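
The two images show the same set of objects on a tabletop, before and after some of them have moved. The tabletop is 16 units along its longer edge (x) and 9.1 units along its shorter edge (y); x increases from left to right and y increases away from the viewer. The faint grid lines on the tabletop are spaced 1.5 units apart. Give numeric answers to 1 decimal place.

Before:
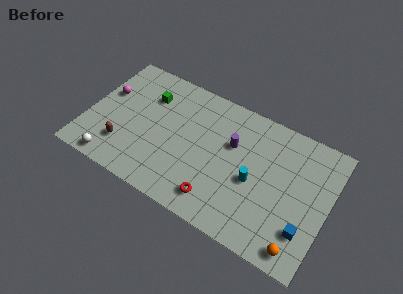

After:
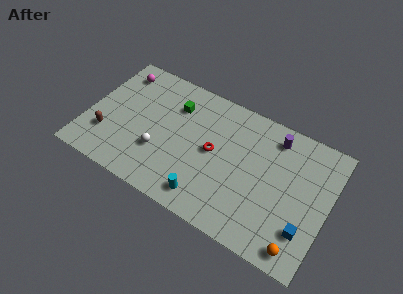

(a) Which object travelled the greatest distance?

the cyan cylinder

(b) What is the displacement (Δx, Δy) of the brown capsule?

(-1.2, 0.3)

The brown capsule started near (2.7, 2.3) and ended near (1.5, 2.6).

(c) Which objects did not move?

the blue cube and the orange sphere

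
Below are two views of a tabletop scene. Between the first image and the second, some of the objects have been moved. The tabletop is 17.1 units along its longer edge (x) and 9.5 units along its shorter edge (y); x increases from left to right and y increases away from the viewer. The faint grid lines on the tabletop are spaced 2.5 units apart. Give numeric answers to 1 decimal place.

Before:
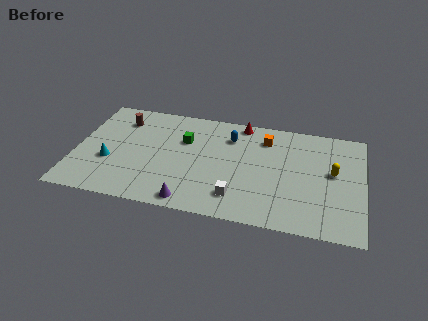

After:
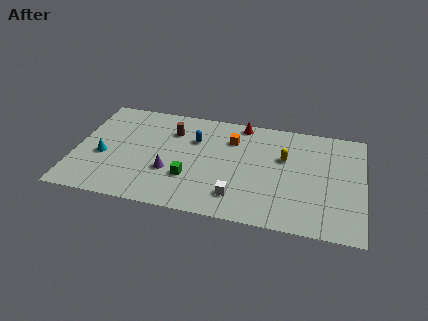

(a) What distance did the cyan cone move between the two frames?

0.6

The cyan cone moved from about (2.1, 3.5) to (1.7, 3.9), a distance of √(0.4² + 0.4²) ≈ 0.6.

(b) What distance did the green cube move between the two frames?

3.3

From (6.4, 6.3) to (6.9, 3.0), the green cube covered √(0.5² + 3.3²) ≈ 3.3 units.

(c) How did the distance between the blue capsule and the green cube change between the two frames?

+0.7

The distance was about 2.8 in the first image and 3.5 in the second, so they moved 0.7 units further apart.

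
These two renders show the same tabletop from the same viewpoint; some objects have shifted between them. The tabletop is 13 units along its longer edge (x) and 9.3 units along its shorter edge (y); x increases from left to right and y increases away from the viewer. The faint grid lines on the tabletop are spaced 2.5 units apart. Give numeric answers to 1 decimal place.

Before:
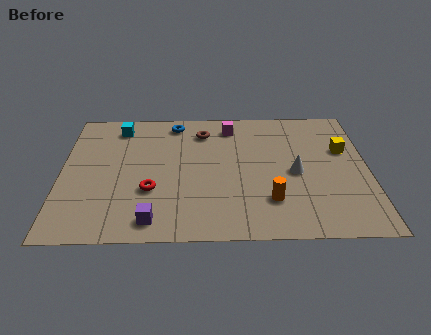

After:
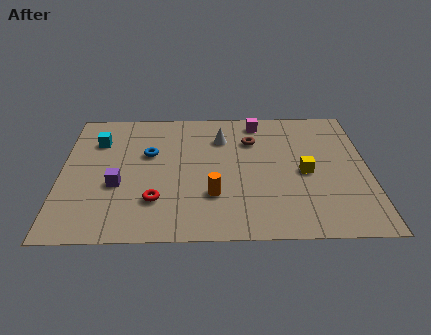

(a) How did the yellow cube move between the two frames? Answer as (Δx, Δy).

(-1.7, -1.6)

The yellow cube was at about (12.0, 5.9) and moved to about (10.3, 4.3).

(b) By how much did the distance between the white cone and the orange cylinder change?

+1.9

Before: roughly 2.2 units apart; after: 4.1. That's 1.9 units further apart.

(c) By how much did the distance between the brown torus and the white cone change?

-3.7

The distance was about 5.0 in the first image and 1.3 in the second, so they moved 3.7 units closer together.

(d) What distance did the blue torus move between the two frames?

2.5

From (4.8, 8.1) to (3.7, 5.8), the blue torus covered √(1.1² + 2.3²) ≈ 2.5 units.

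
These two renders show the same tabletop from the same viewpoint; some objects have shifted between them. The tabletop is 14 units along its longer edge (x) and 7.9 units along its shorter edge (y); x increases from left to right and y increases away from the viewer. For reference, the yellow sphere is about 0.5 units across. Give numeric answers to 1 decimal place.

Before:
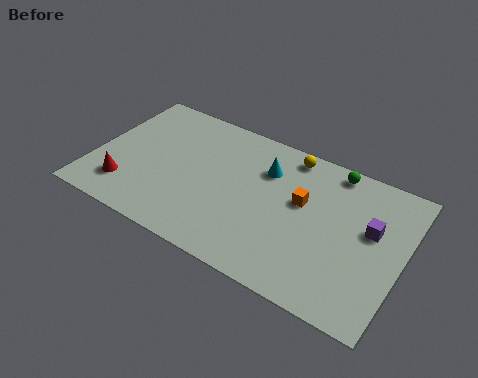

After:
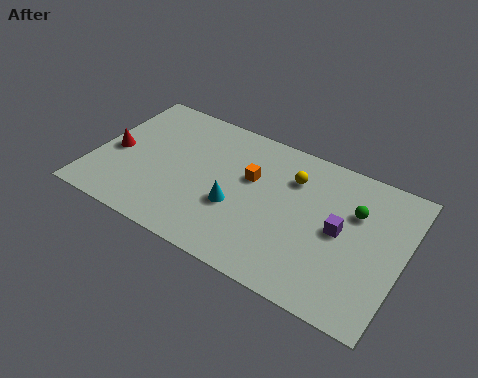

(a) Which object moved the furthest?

the cyan cone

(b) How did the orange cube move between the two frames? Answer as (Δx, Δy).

(-2.4, 0.2)

The orange cube started near (9.4, 4.7) and ended near (7.0, 4.9).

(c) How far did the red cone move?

2.0

The red cone moved from about (1.7, 1.8) to (0.9, 3.6), a distance of √(0.8² + 1.8²) ≈ 2.0.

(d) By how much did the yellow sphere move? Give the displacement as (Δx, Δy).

(0.3, -1.2)

From the two frames, the yellow sphere sits at roughly (8.5, 7.0) before and (8.8, 5.8) after.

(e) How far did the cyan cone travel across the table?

2.9

The cyan cone moved from about (7.6, 5.7) to (6.6, 3.0), a distance of √(1.0² + 2.7²) ≈ 2.9.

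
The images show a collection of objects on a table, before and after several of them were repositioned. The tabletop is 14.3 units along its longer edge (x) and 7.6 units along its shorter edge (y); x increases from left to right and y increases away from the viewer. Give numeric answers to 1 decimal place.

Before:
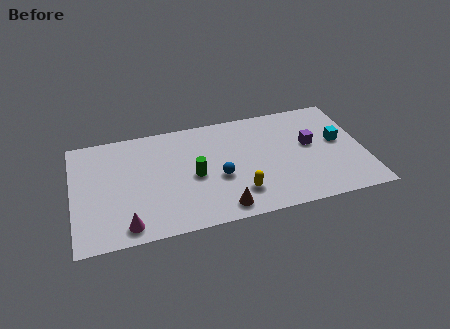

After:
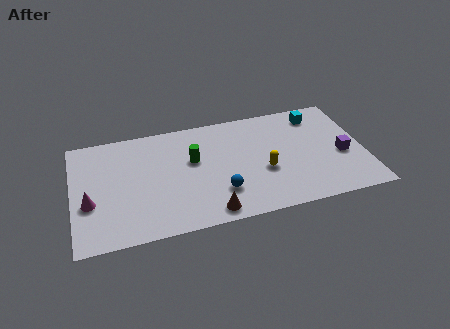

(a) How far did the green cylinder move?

1.1

The green cylinder moved from about (5.9, 3.5) to (5.9, 4.6), a distance of √(0.0² + 1.1²) ≈ 1.1.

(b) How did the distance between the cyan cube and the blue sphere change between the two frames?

+0.5

Before: roughly 6.1 units apart; after: 6.6. That's 0.5 units further apart.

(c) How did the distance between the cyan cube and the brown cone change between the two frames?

+1.1

Before: roughly 6.8 units apart; after: 7.9. That's 1.1 units further apart.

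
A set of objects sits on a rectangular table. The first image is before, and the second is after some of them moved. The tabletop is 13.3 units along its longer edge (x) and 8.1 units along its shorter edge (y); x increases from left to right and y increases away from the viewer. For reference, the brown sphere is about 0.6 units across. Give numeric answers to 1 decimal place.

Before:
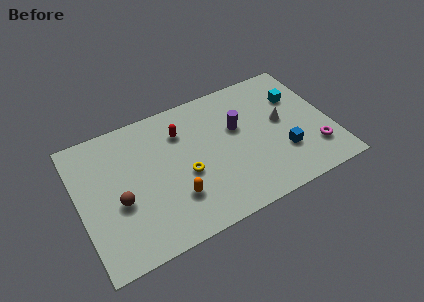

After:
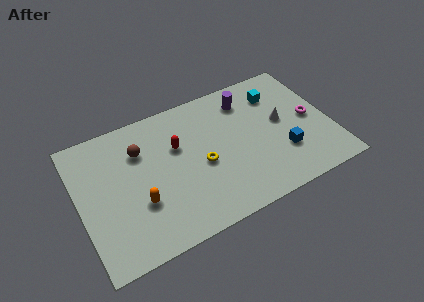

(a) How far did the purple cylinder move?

1.7

The purple cylinder moved from about (8.5, 5.0) to (9.2, 6.5), a distance of √(0.7² + 1.5²) ≈ 1.7.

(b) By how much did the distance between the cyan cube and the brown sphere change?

-2.7

The distance was about 10.1 in the first image and 7.4 in the second, so they moved 2.7 units closer together.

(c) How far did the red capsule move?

0.9

The red capsule moved from about (5.6, 6.0) to (5.3, 5.2), a distance of √(0.3² + 0.8²) ≈ 0.9.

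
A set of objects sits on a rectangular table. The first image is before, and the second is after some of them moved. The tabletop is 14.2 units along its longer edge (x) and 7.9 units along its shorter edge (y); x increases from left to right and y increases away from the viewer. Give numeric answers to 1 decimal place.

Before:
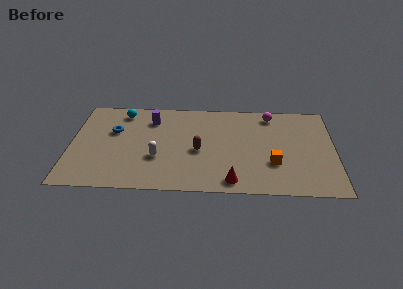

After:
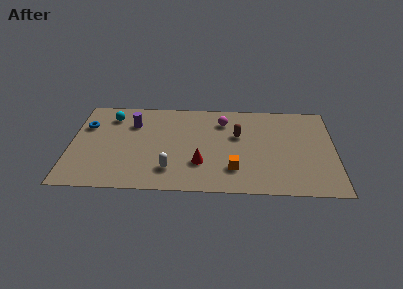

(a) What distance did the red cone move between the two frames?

2.2

The red cone was near (8.7, 1.0) before and (7.0, 2.4) after, so it travelled √(1.7² + 1.4²) ≈ 2.2 units.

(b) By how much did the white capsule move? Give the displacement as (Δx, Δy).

(0.7, -1.0)

From the two frames, the white capsule sits at roughly (4.7, 2.8) before and (5.4, 1.8) after.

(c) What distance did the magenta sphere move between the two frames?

2.7

The magenta sphere moved from about (10.8, 6.8) to (8.2, 6.1), a distance of √(2.6² + 0.7²) ≈ 2.7.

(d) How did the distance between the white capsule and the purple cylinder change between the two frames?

+1.1

The distance was about 3.3 in the first image and 4.4 in the second, so they moved 1.1 units further apart.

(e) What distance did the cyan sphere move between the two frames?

0.7

The cyan sphere moved from about (2.7, 6.7) to (2.1, 6.3), a distance of √(0.6² + 0.4²) ≈ 0.7.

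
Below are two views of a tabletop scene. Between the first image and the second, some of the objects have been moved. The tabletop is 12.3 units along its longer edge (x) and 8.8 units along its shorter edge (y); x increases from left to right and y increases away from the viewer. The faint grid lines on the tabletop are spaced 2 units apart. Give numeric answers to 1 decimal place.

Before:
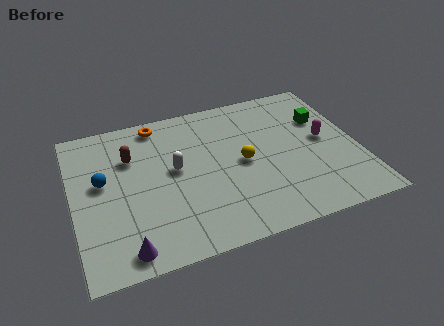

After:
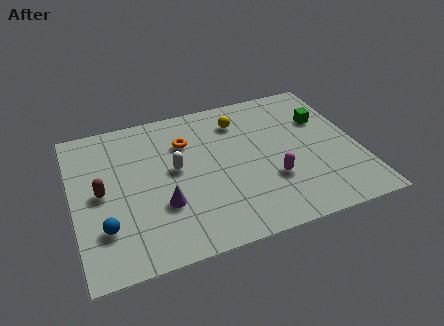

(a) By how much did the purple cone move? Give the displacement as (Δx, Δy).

(1.7, 1.9)

The purple cone started near (2.0, 1.0) and ended near (3.7, 2.9).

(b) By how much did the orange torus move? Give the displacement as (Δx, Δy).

(1.1, -1.5)

The orange torus was at about (3.9, 7.8) and moved to about (5.0, 6.3).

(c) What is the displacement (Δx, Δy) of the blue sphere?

(-0.1, -2.6)

From the two frames, the blue sphere sits at roughly (1.3, 5.0) before and (1.2, 2.4) after.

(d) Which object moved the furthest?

the magenta capsule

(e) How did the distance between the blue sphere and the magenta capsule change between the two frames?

-2.4

They were about 9.6 units apart before and 7.2 after — 2.4 units closer together.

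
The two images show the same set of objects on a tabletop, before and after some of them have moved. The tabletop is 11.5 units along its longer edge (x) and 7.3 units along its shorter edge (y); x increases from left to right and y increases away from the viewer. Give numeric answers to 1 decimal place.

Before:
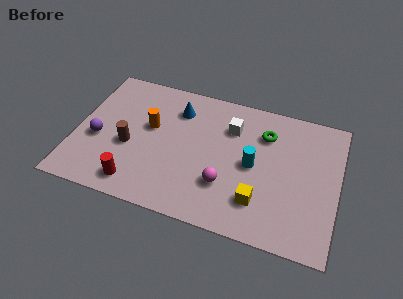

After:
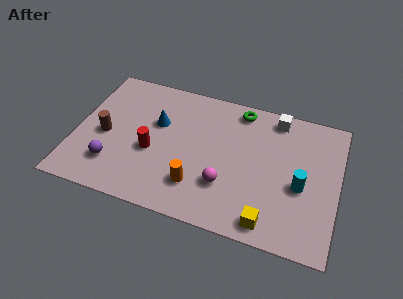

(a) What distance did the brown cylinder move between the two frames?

1.1

The brown cylinder was near (2.4, 3.0) before and (1.3, 3.3) after, so it travelled √(1.1² + 0.3²) ≈ 1.1 units.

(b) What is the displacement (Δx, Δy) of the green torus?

(-1.2, 1.0)

The green torus started near (8.2, 5.4) and ended near (7.0, 6.4).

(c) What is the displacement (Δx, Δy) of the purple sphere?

(0.8, -1.2)

From the two frames, the purple sphere sits at roughly (1.0, 3.0) before and (1.8, 1.8) after.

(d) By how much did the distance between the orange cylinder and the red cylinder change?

-0.8

The distance was about 3.2 in the first image and 2.4 in the second, so they moved 0.8 units closer together.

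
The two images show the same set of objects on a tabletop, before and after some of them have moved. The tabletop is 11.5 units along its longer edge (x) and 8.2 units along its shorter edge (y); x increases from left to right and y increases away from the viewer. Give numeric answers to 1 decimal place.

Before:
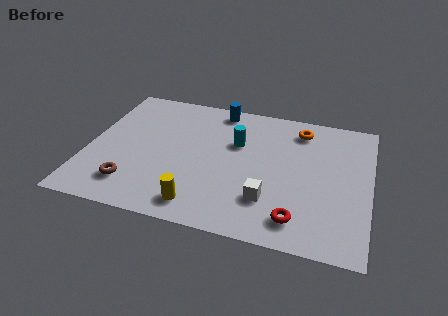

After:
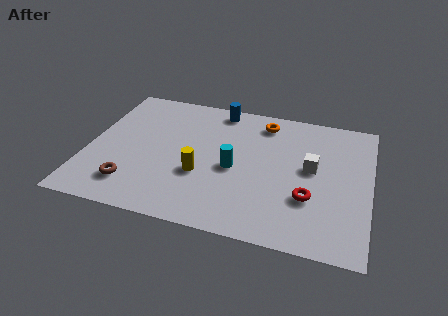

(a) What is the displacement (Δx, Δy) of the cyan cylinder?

(0.0, -1.6)

The cyan cylinder started near (6.0, 5.3) and ended near (6.0, 3.7).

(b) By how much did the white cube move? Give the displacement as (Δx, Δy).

(1.6, 2.3)

From the two frames, the white cube sits at roughly (7.5, 2.2) before and (9.1, 4.5) after.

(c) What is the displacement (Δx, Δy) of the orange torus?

(-1.5, 0.1)

The orange torus started near (8.5, 6.8) and ended near (7.0, 6.9).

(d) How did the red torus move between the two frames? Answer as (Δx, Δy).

(0.4, 1.3)

From the two frames, the red torus sits at roughly (8.7, 1.4) before and (9.1, 2.7) after.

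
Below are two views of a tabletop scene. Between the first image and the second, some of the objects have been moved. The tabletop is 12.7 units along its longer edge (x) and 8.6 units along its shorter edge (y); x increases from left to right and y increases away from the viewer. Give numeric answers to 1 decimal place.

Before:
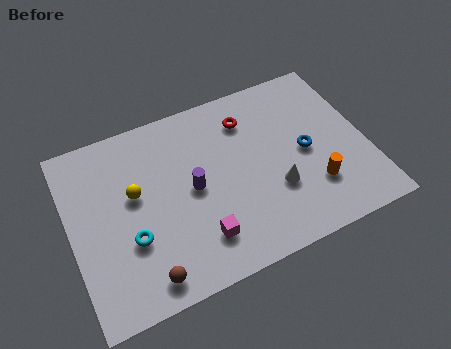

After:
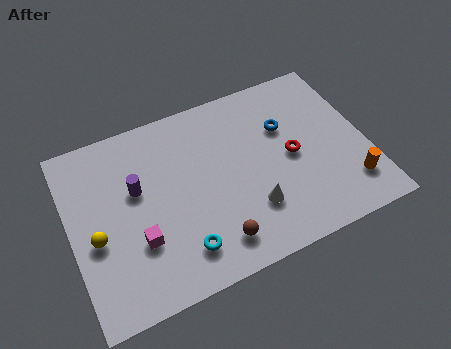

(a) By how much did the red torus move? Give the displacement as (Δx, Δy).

(1.6, -2.5)

The red torus was at about (7.9, 6.7) and moved to about (9.5, 4.2).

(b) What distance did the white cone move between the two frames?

1.2

The white cone was near (8.6, 2.9) before and (7.5, 2.4) after, so it travelled √(1.1² + 0.5²) ≈ 1.2 units.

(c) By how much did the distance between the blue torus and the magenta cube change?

+1.9

The distance was about 5.4 in the first image and 7.3 in the second, so they moved 1.9 units further apart.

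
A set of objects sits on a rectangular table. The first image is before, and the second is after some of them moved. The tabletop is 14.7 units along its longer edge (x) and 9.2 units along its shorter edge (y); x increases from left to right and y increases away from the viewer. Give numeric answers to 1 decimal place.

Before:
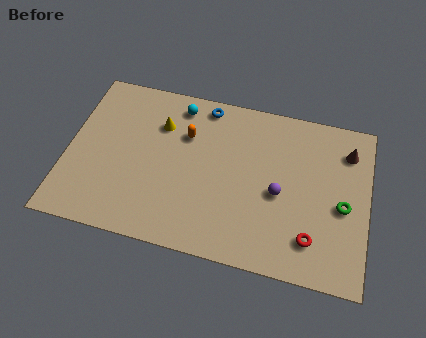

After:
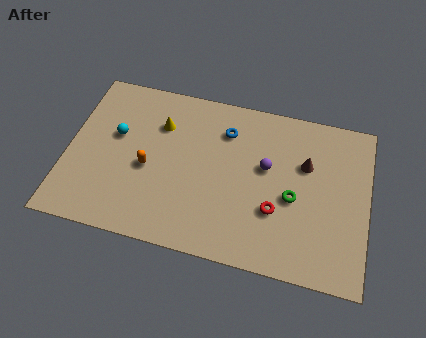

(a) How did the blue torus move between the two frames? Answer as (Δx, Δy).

(1.1, -1.2)

The blue torus started near (6.5, 8.2) and ended near (7.6, 7.0).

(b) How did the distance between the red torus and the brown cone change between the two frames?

-2.2

They were about 5.4 units apart before and 3.2 after — 2.2 units closer together.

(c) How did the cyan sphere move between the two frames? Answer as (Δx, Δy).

(-2.9, -2.4)

The cyan sphere was at about (5.2, 7.9) and moved to about (2.3, 5.5).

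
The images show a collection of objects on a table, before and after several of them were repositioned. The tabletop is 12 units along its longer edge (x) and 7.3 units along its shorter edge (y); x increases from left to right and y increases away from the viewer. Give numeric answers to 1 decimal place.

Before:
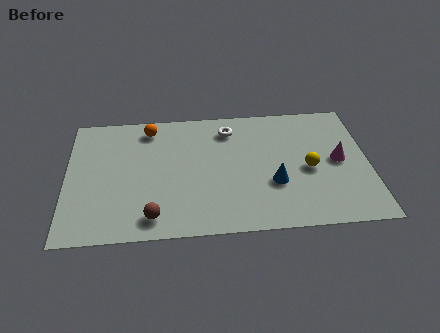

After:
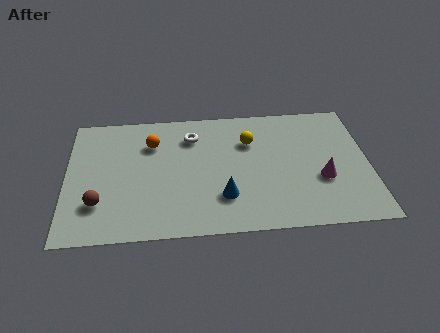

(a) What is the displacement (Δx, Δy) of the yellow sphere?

(-2.3, 1.8)

From the two frames, the yellow sphere sits at roughly (9.6, 3.3) before and (7.3, 5.1) after.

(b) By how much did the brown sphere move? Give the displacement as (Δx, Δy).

(-2.1, 0.9)

The brown sphere was at about (3.4, 1.1) and moved to about (1.3, 2.0).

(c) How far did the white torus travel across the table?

1.5

The white torus moved from about (6.5, 5.9) to (5.0, 5.6), a distance of √(1.5² + 0.3²) ≈ 1.5.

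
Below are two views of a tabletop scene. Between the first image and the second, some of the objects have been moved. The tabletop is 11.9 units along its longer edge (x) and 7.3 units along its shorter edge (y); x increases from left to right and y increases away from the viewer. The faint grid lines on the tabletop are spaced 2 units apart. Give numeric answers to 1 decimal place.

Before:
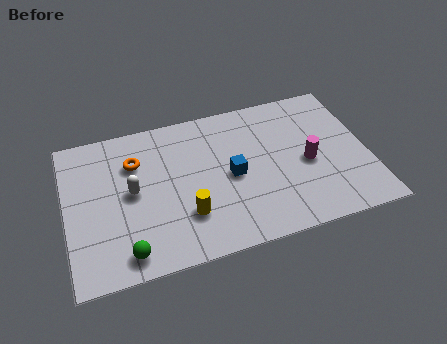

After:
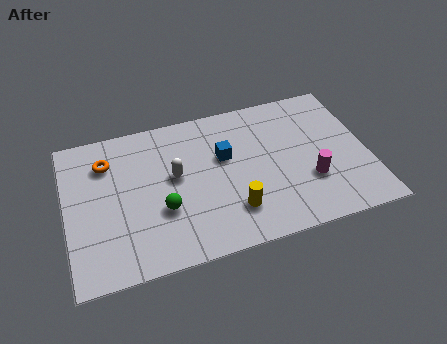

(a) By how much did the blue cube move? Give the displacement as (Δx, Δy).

(-0.2, 1.0)

The blue cube was at about (6.5, 3.5) and moved to about (6.3, 4.5).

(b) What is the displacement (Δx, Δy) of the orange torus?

(-1.1, 0.3)

The orange torus started near (2.8, 5.2) and ended near (1.7, 5.5).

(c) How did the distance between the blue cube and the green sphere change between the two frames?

-1.8

Before: roughly 5.0 units apart; after: 3.2. That's 1.8 units closer together.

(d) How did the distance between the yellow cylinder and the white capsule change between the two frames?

+0.5

Before: roughly 2.6 units apart; after: 3.1. That's 0.5 units further apart.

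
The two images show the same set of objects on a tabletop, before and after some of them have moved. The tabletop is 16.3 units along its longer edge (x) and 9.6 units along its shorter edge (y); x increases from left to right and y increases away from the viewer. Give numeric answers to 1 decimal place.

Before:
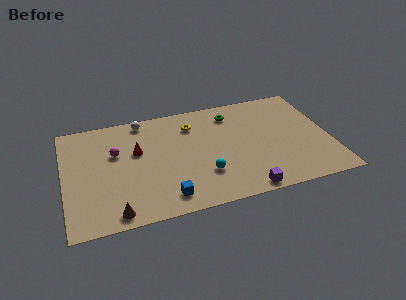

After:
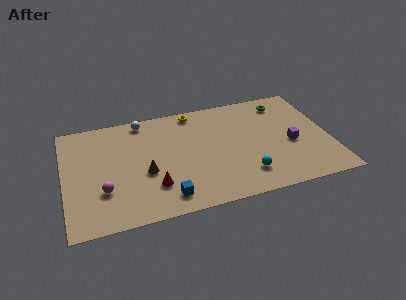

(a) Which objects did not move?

the white sphere and the blue cube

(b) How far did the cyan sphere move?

2.6

The cyan sphere was near (8.4, 2.8) before and (10.9, 2.1) after, so it travelled √(2.5² + 0.7²) ≈ 2.6 units.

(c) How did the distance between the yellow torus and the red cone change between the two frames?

+2.9

They were about 3.8 units apart before and 6.7 after — 2.9 units further apart.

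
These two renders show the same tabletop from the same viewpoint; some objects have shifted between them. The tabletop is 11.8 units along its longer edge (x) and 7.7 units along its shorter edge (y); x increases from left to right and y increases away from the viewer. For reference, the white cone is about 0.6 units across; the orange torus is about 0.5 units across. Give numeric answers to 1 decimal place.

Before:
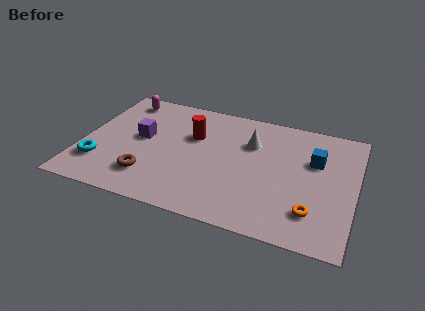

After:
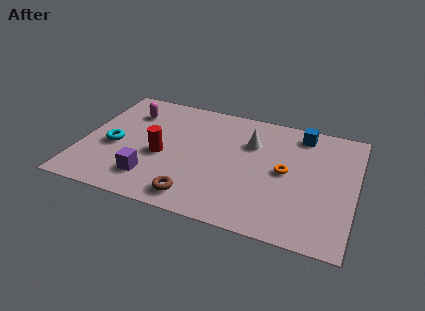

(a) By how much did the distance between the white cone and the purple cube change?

+0.6

Before: roughly 4.8 units apart; after: 5.4. That's 0.6 units further apart.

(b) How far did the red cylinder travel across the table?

2.1

The red cylinder was near (4.7, 5.0) before and (3.5, 3.3) after, so it travelled √(1.2² + 1.7²) ≈ 2.1 units.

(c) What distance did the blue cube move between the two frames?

1.7

The blue cube was near (10.0, 5.0) before and (9.3, 6.6) after, so it travelled √(0.7² + 1.6²) ≈ 1.7 units.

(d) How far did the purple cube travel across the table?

2.6

From (2.5, 4.2) to (3.2, 1.7), the purple cube covered √(0.7² + 2.5²) ≈ 2.6 units.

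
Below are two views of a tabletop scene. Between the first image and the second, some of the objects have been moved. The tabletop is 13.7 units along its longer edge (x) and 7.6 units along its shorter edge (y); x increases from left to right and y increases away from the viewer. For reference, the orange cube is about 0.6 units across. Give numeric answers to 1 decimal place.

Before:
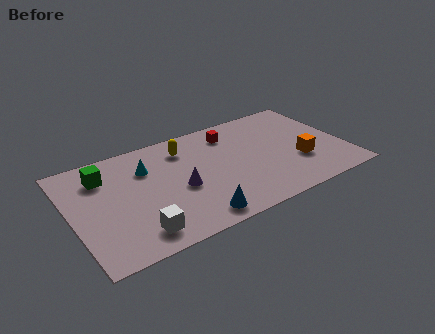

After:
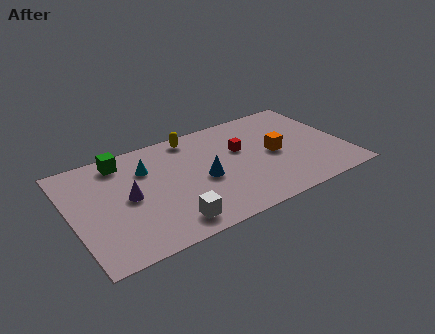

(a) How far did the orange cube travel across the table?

1.6

From (11.3, 2.6) to (10.2, 3.7), the orange cube covered √(1.1² + 1.1²) ≈ 1.6 units.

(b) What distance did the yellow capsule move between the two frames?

0.9

The yellow capsule moved from about (5.9, 6.0) to (6.4, 6.7), a distance of √(0.5² + 0.7²) ≈ 0.9.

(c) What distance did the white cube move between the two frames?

1.6

From (2.9, 1.3) to (4.5, 1.2), the white cube covered √(1.6² + 0.1²) ≈ 1.6 units.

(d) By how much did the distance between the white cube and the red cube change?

-1.8

Before: roughly 7.2 units apart; after: 5.4. That's 1.8 units closer together.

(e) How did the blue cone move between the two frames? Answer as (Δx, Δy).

(0.8, 2.4)

The blue cone was at about (5.7, 1.0) and moved to about (6.5, 3.4).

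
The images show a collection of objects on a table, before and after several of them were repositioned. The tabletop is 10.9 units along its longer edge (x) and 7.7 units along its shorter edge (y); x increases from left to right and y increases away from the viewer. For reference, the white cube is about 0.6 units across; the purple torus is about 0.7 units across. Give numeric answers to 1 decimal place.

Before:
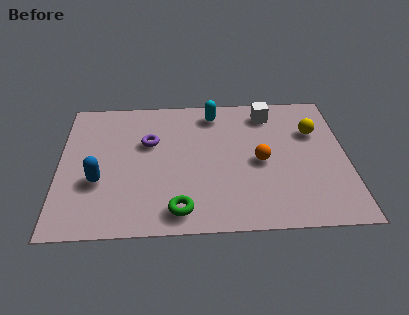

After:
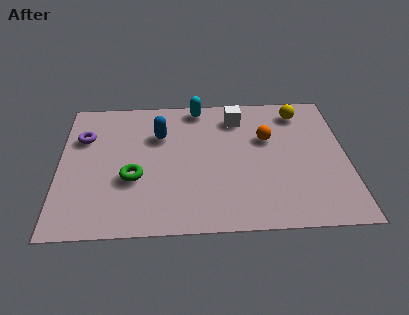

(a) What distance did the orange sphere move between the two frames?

1.3

From (7.6, 3.6) to (7.9, 4.9), the orange sphere covered √(0.3² + 1.3²) ≈ 1.3 units.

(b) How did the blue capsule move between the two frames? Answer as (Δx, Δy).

(2.3, 2.5)

The blue capsule started near (1.5, 2.8) and ended near (3.8, 5.3).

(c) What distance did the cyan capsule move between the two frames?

0.7

The cyan capsule moved from about (5.9, 6.5) to (5.3, 6.9), a distance of √(0.6² + 0.4²) ≈ 0.7.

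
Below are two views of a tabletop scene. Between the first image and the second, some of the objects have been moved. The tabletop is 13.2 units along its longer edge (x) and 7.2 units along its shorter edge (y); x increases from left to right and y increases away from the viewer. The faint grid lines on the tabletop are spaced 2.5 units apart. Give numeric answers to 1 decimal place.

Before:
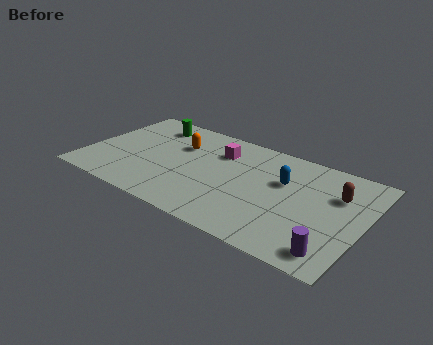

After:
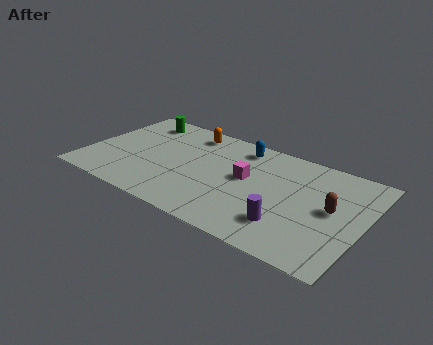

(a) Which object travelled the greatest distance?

the blue capsule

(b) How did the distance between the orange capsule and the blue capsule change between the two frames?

-2.6

Before: roughly 5.1 units apart; after: 2.5. That's 2.6 units closer together.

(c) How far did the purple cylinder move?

2.3

The purple cylinder was near (12.1, 1.1) before and (9.9, 1.8) after, so it travelled √(2.2² + 0.7²) ≈ 2.3 units.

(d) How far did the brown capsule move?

1.1

From (11.8, 4.9) to (11.7, 3.8), the brown capsule covered √(0.1² + 1.1²) ≈ 1.1 units.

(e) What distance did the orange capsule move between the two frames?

1.2

The orange capsule moved from about (4.2, 4.9) to (4.5, 6.1), a distance of √(0.3² + 1.2²) ≈ 1.2.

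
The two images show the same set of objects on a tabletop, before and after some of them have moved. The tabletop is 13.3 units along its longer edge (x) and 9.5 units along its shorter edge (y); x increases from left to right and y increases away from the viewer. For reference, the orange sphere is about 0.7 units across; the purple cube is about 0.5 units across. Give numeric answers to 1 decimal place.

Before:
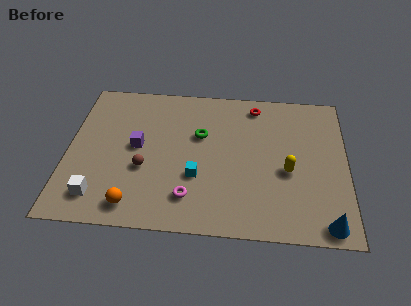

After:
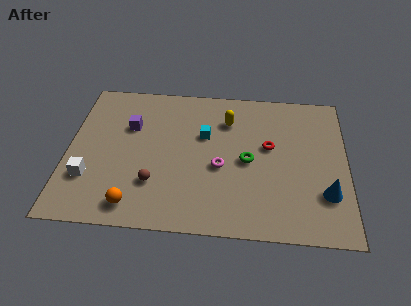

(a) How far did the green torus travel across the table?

2.7

From (6.3, 6.0) to (8.6, 4.5), the green torus covered √(2.3² + 1.5²) ≈ 2.7 units.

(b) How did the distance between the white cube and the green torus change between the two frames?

+1.3

The distance was about 6.4 in the first image and 7.7 in the second, so they moved 1.3 units further apart.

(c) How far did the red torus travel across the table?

2.8

From (8.9, 8.2) to (9.6, 5.5), the red torus covered √(0.7² + 2.7²) ≈ 2.8 units.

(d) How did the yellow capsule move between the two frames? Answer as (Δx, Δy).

(-2.9, 3.1)

The yellow capsule started near (10.5, 4.0) and ended near (7.6, 7.1).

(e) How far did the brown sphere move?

1.0

From (3.7, 3.6) to (4.2, 2.7), the brown sphere covered √(0.5² + 0.9²) ≈ 1.0 units.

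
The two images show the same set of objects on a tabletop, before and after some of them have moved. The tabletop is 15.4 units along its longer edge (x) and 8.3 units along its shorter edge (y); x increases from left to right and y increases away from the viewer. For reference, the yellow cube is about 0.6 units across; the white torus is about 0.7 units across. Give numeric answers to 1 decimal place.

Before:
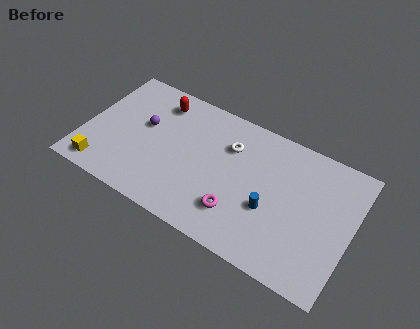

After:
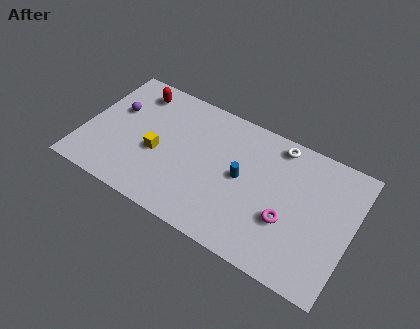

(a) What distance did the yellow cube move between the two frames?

3.8

The yellow cube was near (1.4, 1.1) before and (4.3, 3.5) after, so it travelled √(2.9² + 2.4²) ≈ 3.8 units.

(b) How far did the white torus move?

3.0

The white torus moved from about (8.2, 5.9) to (10.8, 7.3), a distance of √(2.6² + 1.4²) ≈ 3.0.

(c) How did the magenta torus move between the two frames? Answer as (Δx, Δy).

(2.7, 0.9)

The magenta torus was at about (9.2, 2.1) and moved to about (11.9, 3.0).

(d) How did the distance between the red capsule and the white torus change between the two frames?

+3.9

They were about 4.4 units apart before and 8.3 after — 3.9 units further apart.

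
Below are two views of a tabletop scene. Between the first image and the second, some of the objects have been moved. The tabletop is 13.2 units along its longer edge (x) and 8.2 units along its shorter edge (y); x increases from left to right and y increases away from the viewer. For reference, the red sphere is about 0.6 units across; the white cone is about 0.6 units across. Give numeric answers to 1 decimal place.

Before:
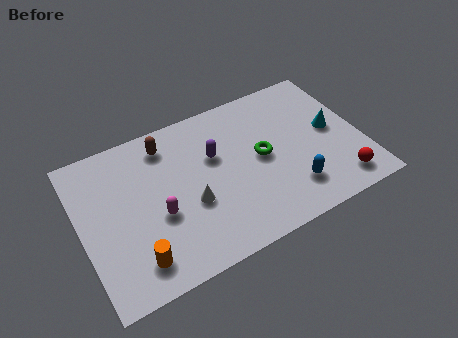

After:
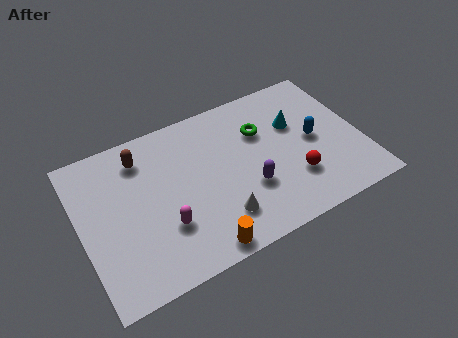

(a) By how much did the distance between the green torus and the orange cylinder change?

-0.9

The distance was about 6.9 in the first image and 6.0 in the second, so they moved 0.9 units closer together.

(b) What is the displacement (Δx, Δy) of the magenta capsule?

(0.2, -0.7)

From the two frames, the magenta capsule sits at roughly (3.5, 3.3) before and (3.7, 2.6) after.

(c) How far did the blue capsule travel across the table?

2.6

The blue capsule moved from about (9.6, 1.9) to (11.0, 4.1), a distance of √(1.4² + 2.2²) ≈ 2.6.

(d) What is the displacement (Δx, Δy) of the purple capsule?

(1.3, -2.4)

From the two frames, the purple capsule sits at roughly (6.4, 5.2) before and (7.7, 2.8) after.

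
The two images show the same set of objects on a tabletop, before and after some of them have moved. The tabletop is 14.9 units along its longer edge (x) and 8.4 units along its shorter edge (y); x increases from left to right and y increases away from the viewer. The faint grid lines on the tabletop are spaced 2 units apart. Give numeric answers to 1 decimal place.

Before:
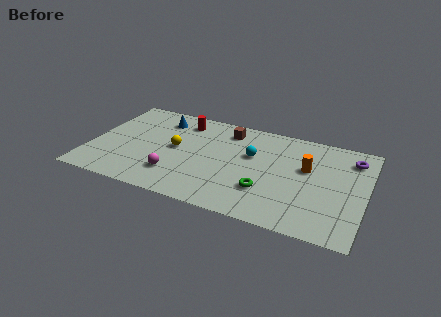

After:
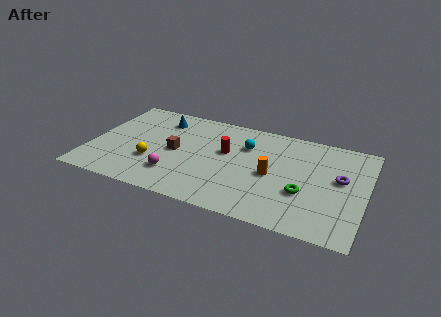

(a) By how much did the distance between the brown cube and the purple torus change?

+2.1

The distance was about 6.8 in the first image and 8.9 in the second, so they moved 2.1 units further apart.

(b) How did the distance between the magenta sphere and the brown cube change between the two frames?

-3.4

The distance was about 5.4 in the first image and 2.0 in the second, so they moved 3.4 units closer together.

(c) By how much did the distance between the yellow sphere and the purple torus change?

+0.5

They were about 9.7 units apart before and 10.2 after — 0.5 units further apart.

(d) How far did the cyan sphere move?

0.8

The cyan sphere moved from about (8.7, 5.2) to (8.3, 5.9), a distance of √(0.4² + 0.7²) ≈ 0.8.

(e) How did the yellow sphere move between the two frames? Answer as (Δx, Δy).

(-1.1, -1.6)

The yellow sphere started near (4.6, 4.4) and ended near (3.5, 2.8).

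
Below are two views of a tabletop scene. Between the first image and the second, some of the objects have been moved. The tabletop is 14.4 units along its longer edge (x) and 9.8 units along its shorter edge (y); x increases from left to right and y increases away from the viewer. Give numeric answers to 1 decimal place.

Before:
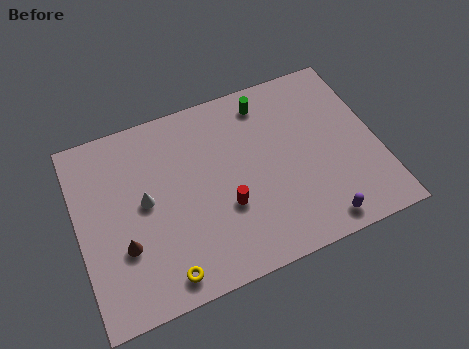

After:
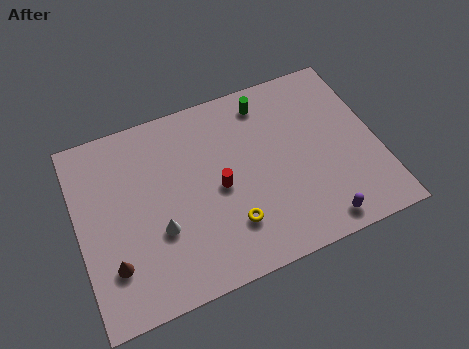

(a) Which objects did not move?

the purple capsule and the green cylinder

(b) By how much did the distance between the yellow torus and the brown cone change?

+2.9

The distance was about 2.7 in the first image and 5.6 in the second, so they moved 2.9 units further apart.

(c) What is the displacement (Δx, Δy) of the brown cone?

(-0.6, -0.7)

The brown cone started near (2.0, 3.3) and ended near (1.4, 2.6).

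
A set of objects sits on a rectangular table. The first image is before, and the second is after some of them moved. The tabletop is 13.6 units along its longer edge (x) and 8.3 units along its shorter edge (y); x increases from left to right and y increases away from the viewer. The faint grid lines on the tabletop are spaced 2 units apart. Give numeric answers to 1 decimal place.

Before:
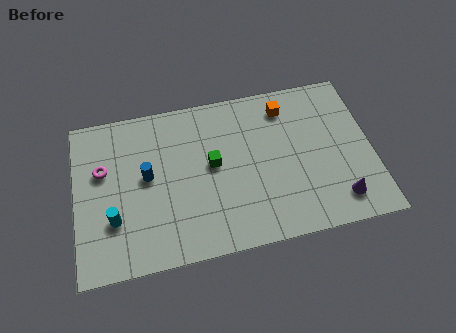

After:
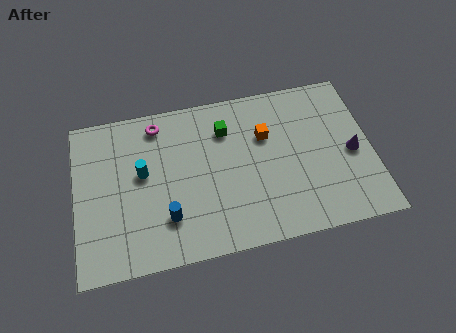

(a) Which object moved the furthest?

the magenta torus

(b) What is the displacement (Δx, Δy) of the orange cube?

(-1.0, -1.3)

The orange cube was at about (9.8, 6.8) and moved to about (8.8, 5.5).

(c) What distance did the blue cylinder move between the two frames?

2.4

From (3.3, 4.5) to (4.1, 2.2), the blue cylinder covered √(0.8² + 2.3²) ≈ 2.4 units.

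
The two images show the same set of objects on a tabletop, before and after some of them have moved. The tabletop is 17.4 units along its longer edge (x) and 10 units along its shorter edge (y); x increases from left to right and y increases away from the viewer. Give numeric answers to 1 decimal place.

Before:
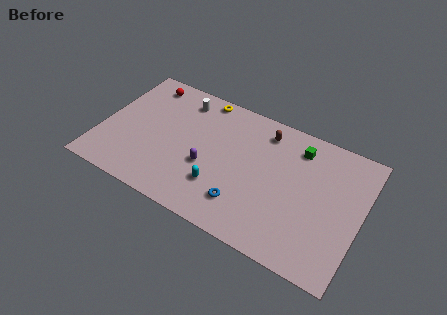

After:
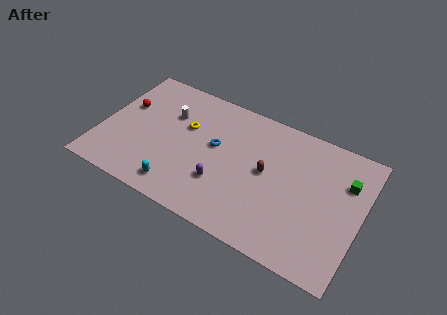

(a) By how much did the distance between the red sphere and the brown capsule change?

+1.5

They were about 8.3 units apart before and 9.8 after — 1.5 units further apart.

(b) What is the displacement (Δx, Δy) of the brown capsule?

(0.5, -3.0)

From the two frames, the brown capsule sits at roughly (10.6, 8.3) before and (11.1, 5.3) after.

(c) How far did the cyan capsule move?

2.9

The cyan capsule was near (8.3, 2.8) before and (5.7, 1.5) after, so it travelled √(2.6² + 1.3²) ≈ 2.9 units.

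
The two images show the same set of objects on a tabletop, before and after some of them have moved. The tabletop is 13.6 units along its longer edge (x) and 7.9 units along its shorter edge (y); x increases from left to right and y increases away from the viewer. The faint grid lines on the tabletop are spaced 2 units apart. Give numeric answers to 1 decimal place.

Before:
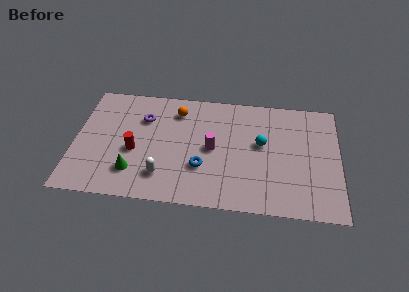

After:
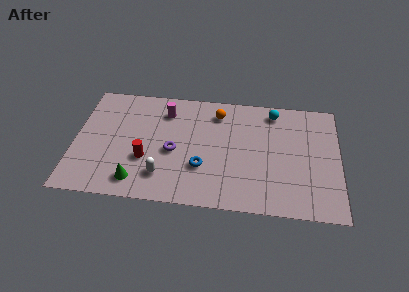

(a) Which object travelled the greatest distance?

the magenta cylinder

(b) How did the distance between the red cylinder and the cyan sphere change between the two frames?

+1.0

They were about 6.6 units apart before and 7.6 after — 1.0 units further apart.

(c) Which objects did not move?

the blue torus and the white capsule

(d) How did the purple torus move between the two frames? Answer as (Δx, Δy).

(1.6, -2.1)

The purple torus was at about (3.5, 5.6) and moved to about (5.1, 3.5).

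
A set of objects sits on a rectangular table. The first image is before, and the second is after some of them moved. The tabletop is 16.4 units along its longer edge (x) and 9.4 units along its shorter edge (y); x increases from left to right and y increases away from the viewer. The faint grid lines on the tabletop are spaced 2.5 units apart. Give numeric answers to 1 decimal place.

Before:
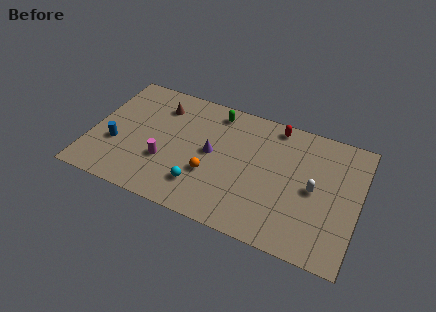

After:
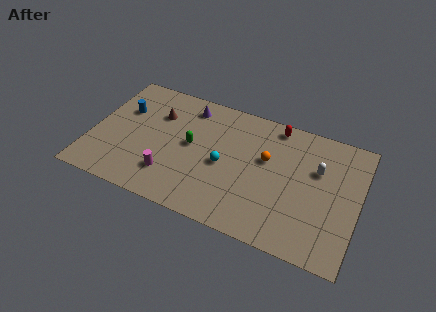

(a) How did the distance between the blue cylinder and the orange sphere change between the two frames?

+3.1

The distance was about 5.9 in the first image and 9.0 in the second, so they moved 3.1 units further apart.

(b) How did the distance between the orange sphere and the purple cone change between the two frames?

+4.0

They were about 1.6 units apart before and 5.6 after — 4.0 units further apart.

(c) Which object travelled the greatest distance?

the orange sphere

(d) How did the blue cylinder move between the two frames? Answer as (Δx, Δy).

(0.1, 2.8)

From the two frames, the blue cylinder sits at roughly (1.6, 3.4) before and (1.7, 6.2) after.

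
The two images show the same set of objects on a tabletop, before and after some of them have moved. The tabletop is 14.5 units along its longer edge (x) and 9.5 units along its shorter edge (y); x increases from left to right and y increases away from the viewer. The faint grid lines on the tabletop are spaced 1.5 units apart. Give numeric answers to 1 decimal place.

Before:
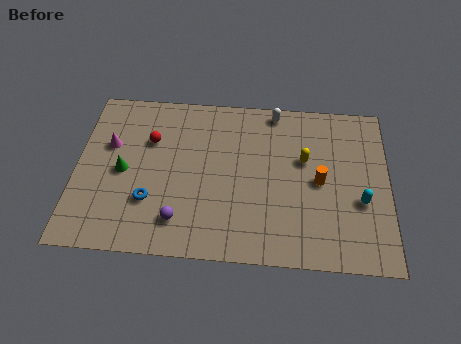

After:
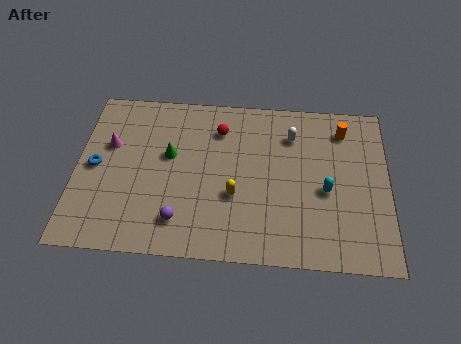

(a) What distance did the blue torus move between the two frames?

3.2

From (3.5, 2.9) to (0.9, 4.7), the blue torus covered √(2.6² + 1.8²) ≈ 3.2 units.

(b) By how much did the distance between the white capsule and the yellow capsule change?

+1.4

Before: roughly 3.1 units apart; after: 4.5. That's 1.4 units further apart.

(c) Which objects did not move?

the magenta cone and the purple sphere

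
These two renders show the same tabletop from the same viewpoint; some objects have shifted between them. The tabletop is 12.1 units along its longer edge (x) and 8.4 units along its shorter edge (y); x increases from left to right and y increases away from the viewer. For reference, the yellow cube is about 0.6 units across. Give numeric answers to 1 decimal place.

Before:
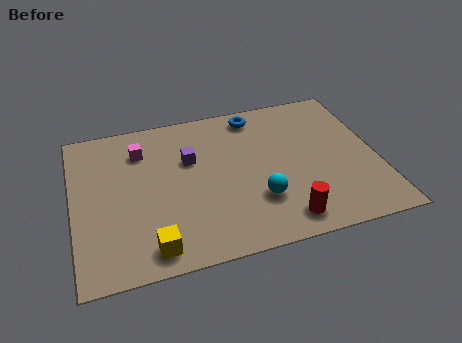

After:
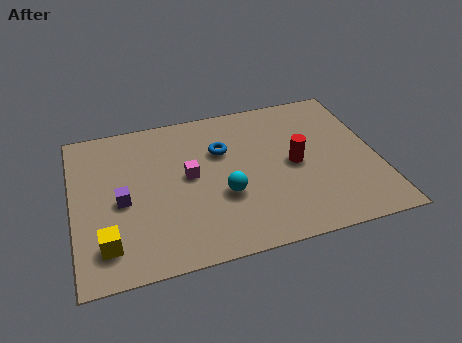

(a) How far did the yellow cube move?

1.8

From (2.9, 1.1) to (1.2, 1.7), the yellow cube covered √(1.7² + 0.6²) ≈ 1.8 units.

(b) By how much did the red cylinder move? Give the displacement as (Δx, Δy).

(0.7, 2.9)

The red cylinder started near (8.1, 1.2) and ended near (8.8, 4.1).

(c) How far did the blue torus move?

2.3

The blue torus was near (7.5, 7.3) before and (6.0, 5.6) after, so it travelled √(1.5² + 1.7²) ≈ 2.3 units.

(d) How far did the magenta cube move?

2.6

The magenta cube moved from about (2.8, 6.4) to (4.6, 4.5), a distance of √(1.8² + 1.9²) ≈ 2.6.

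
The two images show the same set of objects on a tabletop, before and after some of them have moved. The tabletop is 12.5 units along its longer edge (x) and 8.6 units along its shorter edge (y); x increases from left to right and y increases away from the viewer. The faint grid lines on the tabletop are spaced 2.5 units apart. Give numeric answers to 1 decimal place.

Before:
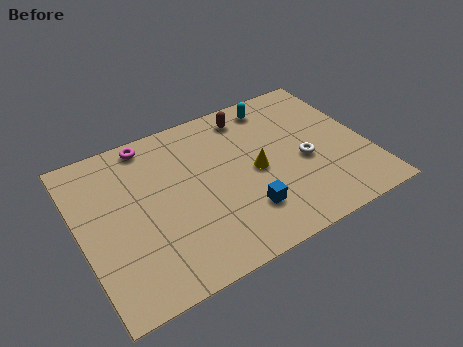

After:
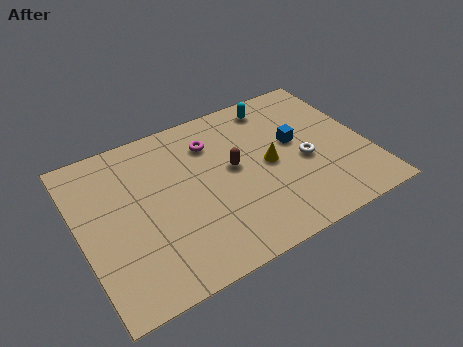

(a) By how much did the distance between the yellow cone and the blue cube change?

-0.6

They were about 2.1 units apart before and 1.5 after — 0.6 units closer together.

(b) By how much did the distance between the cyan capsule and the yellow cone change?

-0.3

The distance was about 3.6 in the first image and 3.3 in the second, so they moved 0.3 units closer together.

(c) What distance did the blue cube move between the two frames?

3.8

From (6.8, 2.2) to (9.5, 4.9), the blue cube covered √(2.7² + 2.7²) ≈ 3.8 units.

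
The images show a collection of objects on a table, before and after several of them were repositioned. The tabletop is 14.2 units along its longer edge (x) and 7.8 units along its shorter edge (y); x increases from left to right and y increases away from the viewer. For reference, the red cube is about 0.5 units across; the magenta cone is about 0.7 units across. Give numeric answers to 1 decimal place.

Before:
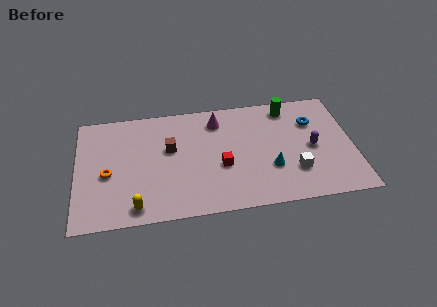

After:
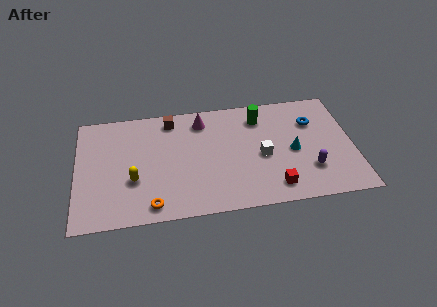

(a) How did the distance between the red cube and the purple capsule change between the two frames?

-2.6

They were about 4.7 units apart before and 2.1 after — 2.6 units closer together.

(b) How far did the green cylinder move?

1.6

The green cylinder was near (11.0, 6.7) before and (9.5, 6.2) after, so it travelled √(1.5² + 0.5²) ≈ 1.6 units.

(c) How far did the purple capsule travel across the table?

1.5

The purple capsule was near (12.1, 3.7) before and (11.9, 2.2) after, so it travelled √(0.2² + 1.5²) ≈ 1.5 units.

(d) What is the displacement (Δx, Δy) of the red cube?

(2.6, -1.8)

From the two frames, the red cube sits at roughly (7.4, 3.1) before and (10.0, 1.3) after.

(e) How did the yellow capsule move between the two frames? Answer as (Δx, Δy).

(-0.1, 1.8)

From the two frames, the yellow capsule sits at roughly (3.0, 1.0) before and (2.9, 2.8) after.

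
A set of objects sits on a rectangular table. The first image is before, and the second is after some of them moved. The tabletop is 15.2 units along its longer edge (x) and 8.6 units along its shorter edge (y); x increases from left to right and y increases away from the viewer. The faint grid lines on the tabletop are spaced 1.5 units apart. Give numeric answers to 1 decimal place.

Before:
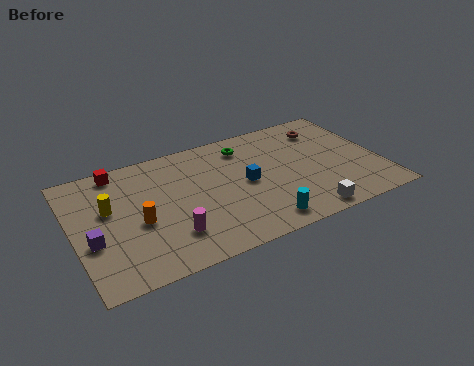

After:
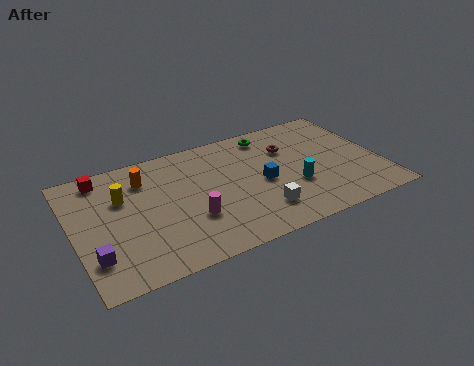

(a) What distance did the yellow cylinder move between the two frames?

0.9

From (1.8, 5.2) to (2.5, 5.7), the yellow cylinder covered √(0.7² + 0.5²) ≈ 0.9 units.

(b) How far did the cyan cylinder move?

2.8

From (8.8, 1.2) to (10.8, 3.1), the cyan cylinder covered √(2.0² + 1.9²) ≈ 2.8 units.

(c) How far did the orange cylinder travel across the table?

3.0

The orange cylinder moved from about (3.1, 3.7) to (3.7, 6.6), a distance of √(0.6² + 2.9²) ≈ 3.0.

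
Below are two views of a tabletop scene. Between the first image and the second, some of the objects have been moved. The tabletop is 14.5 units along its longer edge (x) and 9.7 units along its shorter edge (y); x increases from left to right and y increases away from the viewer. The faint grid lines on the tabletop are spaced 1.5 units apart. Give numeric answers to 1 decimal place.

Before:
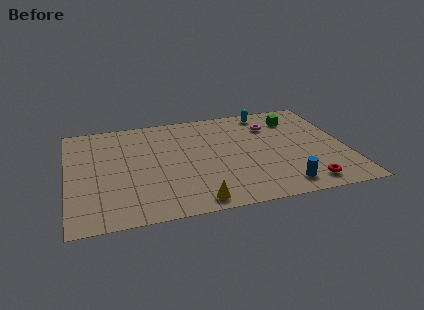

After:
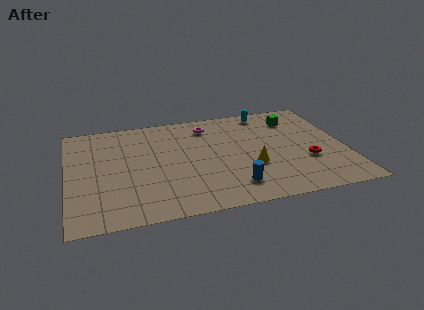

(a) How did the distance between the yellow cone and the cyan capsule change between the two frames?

-3.5

Before: roughly 8.7 units apart; after: 5.2. That's 3.5 units closer together.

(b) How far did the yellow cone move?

4.0

From (6.4, 1.0) to (9.5, 3.5), the yellow cone covered √(3.1² + 2.5²) ≈ 4.0 units.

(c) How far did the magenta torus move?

3.4

The magenta torus moved from about (10.8, 7.2) to (7.5, 7.9), a distance of √(3.3² + 0.7²) ≈ 3.4.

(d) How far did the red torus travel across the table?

2.1

The red torus moved from about (12.1, 1.3) to (12.4, 3.4), a distance of √(0.3² + 2.1²) ≈ 2.1.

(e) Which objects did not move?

the cyan capsule and the green cube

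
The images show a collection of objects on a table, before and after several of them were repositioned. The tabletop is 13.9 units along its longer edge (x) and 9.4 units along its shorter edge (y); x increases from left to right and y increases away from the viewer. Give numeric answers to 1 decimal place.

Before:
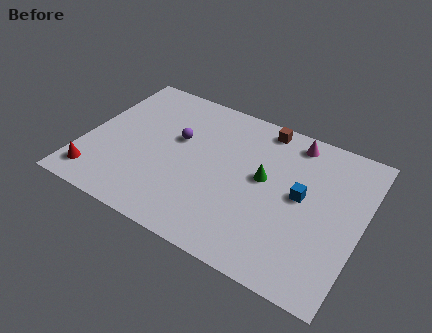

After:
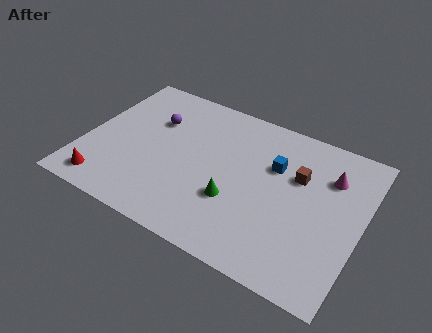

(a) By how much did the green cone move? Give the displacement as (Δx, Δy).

(-1.2, -2.0)

The green cone was at about (9.0, 5.2) and moved to about (7.8, 3.2).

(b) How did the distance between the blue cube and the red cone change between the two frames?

-1.2

The distance was about 10.5 in the first image and 9.3 in the second, so they moved 1.2 units closer together.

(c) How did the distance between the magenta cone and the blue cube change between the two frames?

-0.5

The distance was about 3.3 in the first image and 2.8 in the second, so they moved 0.5 units closer together.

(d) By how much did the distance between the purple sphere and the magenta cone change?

+2.8

The distance was about 6.1 in the first image and 8.9 in the second, so they moved 2.8 units further apart.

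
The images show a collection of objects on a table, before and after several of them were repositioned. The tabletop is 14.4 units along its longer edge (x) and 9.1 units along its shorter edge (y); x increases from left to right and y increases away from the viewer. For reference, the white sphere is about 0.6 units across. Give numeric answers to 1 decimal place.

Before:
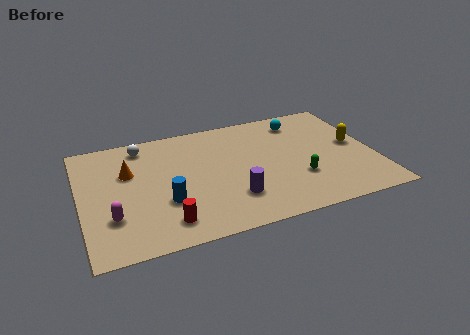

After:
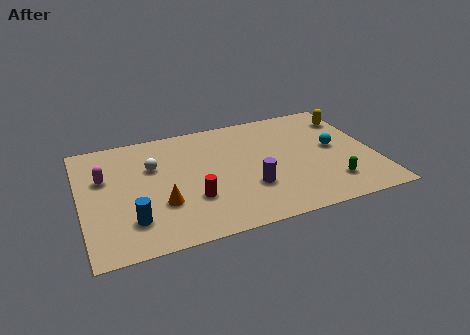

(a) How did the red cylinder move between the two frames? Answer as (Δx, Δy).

(1.4, 1.3)

From the two frames, the red cylinder sits at roughly (3.9, 1.6) before and (5.3, 2.9) after.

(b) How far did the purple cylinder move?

1.0

From (7.2, 2.4) to (8.1, 2.9), the purple cylinder covered √(0.9² + 0.5²) ≈ 1.0 units.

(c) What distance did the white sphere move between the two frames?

1.8

The white sphere moved from about (3.2, 7.8) to (3.6, 6.0), a distance of √(0.4² + 1.8²) ≈ 1.8.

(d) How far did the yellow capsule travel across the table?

2.3

The yellow capsule moved from about (13.5, 4.8) to (13.6, 7.1), a distance of √(0.1² + 2.3²) ≈ 2.3.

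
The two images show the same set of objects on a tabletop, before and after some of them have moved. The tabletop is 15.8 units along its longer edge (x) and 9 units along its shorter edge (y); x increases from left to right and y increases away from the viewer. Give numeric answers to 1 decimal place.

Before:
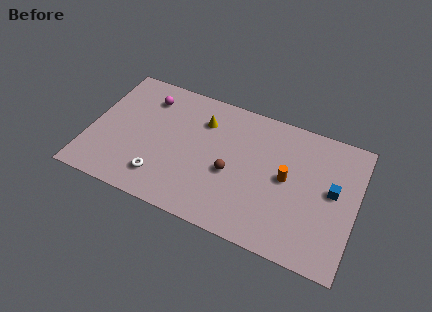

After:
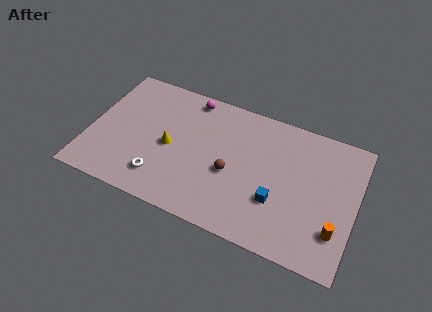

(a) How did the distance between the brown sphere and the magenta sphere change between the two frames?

-1.2

Before: roughly 6.3 units apart; after: 5.1. That's 1.2 units closer together.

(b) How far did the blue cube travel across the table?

3.6

The blue cube moved from about (14.4, 4.9) to (11.3, 3.0), a distance of √(3.1² + 1.9²) ≈ 3.6.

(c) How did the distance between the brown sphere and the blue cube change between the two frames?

-3.1

Before: roughly 6.0 units apart; after: 2.9. That's 3.1 units closer together.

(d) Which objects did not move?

the white torus and the brown sphere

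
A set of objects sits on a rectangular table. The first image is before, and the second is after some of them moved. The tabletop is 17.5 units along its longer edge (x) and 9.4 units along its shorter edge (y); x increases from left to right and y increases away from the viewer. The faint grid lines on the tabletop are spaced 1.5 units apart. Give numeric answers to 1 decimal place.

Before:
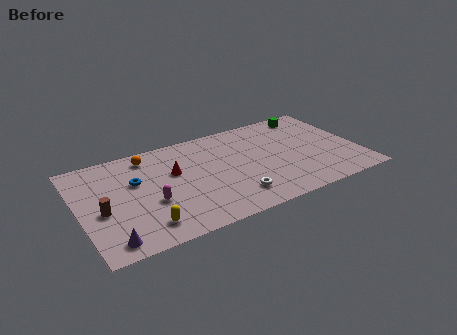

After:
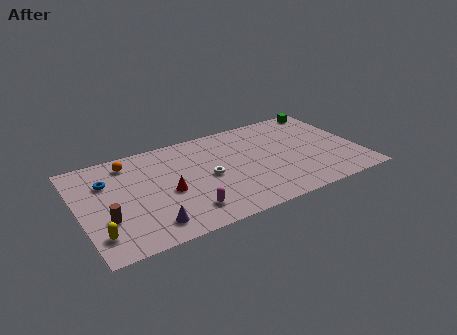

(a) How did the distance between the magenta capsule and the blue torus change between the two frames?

+4.0

They were about 2.4 units apart before and 6.4 after — 4.0 units further apart.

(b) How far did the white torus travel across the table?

2.8

The white torus moved from about (9.3, 2.0) to (8.0, 4.5), a distance of √(1.3² + 2.5²) ≈ 2.8.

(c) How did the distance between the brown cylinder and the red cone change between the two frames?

-1.0

Before: roughly 5.0 units apart; after: 4.0. That's 1.0 units closer together.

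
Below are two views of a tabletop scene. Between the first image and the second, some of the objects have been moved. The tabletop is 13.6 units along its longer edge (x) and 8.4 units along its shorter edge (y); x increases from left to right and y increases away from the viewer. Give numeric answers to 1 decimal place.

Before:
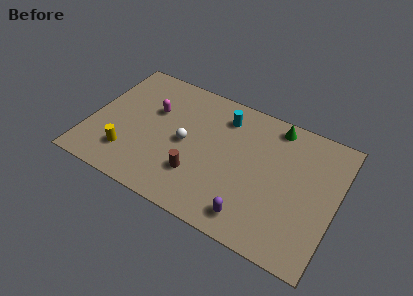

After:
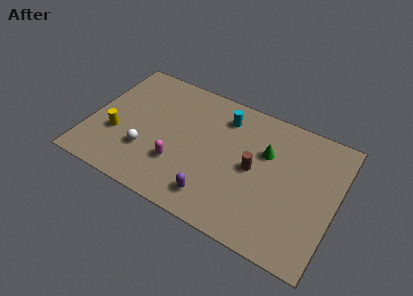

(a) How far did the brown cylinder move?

3.4

The brown cylinder was near (6.2, 2.4) before and (9.1, 4.2) after, so it travelled √(2.9² + 1.8²) ≈ 3.4 units.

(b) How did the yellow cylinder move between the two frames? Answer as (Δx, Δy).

(-0.8, 1.0)

The yellow cylinder was at about (2.4, 2.0) and moved to about (1.6, 3.0).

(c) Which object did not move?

the cyan cylinder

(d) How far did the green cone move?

1.9

From (9.9, 7.4) to (9.6, 5.5), the green cone covered √(0.3² + 1.9²) ≈ 1.9 units.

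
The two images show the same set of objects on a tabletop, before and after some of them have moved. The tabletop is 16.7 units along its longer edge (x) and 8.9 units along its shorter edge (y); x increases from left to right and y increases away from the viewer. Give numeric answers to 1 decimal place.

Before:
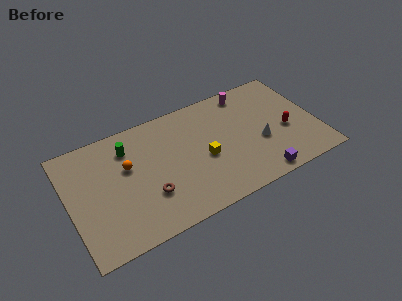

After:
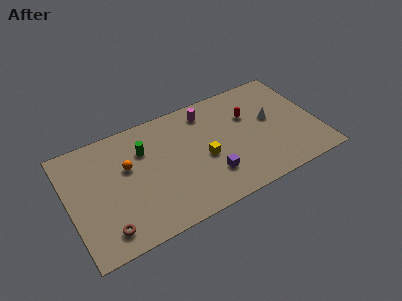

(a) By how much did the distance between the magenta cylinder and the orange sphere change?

-2.9

The distance was about 8.8 in the first image and 5.9 in the second, so they moved 2.9 units closer together.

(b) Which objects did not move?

the orange sphere and the yellow cube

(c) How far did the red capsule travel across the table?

3.2

From (14.6, 3.7) to (12.3, 5.9), the red capsule covered √(2.3² + 2.2²) ≈ 3.2 units.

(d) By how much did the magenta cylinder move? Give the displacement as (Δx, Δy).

(-2.9, -0.4)

From the two frames, the magenta cylinder sits at roughly (12.5, 7.8) before and (9.6, 7.4) after.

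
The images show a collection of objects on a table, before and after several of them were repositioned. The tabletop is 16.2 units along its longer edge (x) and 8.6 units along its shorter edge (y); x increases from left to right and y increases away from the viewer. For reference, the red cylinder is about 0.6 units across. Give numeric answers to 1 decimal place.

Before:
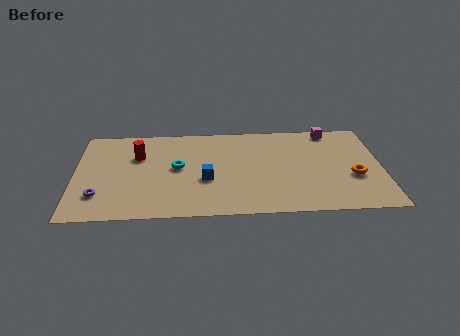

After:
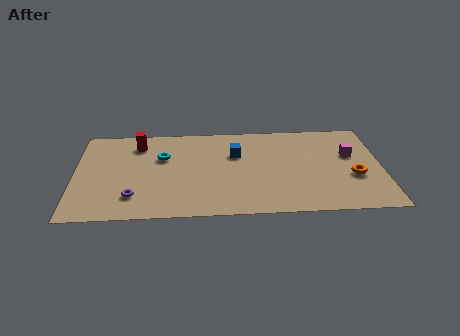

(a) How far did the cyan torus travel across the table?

1.3

From (5.4, 4.6) to (4.6, 5.6), the cyan torus covered √(0.8² + 1.0²) ≈ 1.3 units.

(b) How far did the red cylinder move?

1.1

The red cylinder was near (3.3, 5.8) before and (3.3, 6.9) after, so it travelled √(0.0² + 1.1²) ≈ 1.1 units.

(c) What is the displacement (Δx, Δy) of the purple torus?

(1.8, -0.2)

The purple torus was at about (1.3, 2.2) and moved to about (3.1, 2.0).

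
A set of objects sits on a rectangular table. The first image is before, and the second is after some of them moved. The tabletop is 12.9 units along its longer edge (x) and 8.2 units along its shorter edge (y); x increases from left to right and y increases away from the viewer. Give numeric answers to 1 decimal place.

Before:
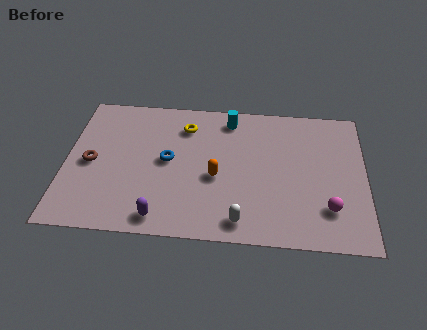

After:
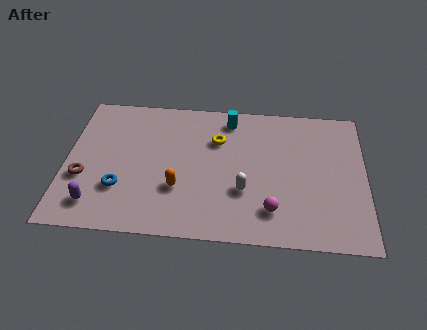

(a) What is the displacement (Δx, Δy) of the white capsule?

(0.1, 1.7)

From the two frames, the white capsule sits at roughly (7.6, 1.1) before and (7.7, 2.8) after.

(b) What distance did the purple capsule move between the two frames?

2.8

The purple capsule moved from about (4.2, 1.0) to (1.4, 1.5), a distance of √(2.8² + 0.5²) ≈ 2.8.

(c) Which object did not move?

the cyan cylinder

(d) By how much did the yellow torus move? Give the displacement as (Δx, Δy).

(1.4, -0.7)

The yellow torus started near (5.1, 6.4) and ended near (6.5, 5.7).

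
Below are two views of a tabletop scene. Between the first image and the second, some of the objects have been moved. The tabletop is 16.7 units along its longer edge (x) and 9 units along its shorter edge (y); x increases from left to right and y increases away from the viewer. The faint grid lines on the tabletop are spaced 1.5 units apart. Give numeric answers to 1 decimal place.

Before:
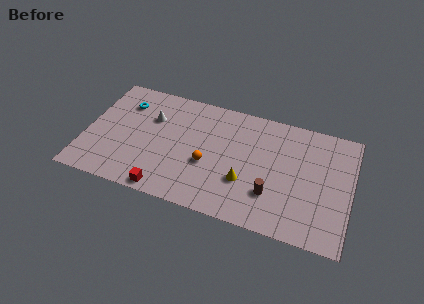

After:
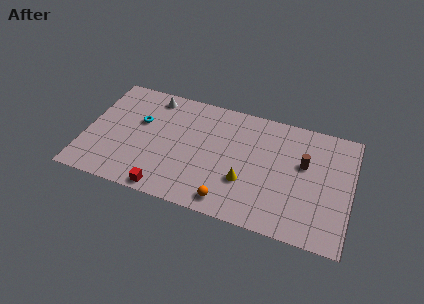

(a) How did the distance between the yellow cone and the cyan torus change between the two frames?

-1.5

They were about 8.9 units apart before and 7.4 after — 1.5 units closer together.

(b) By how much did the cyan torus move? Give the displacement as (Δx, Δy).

(1.1, -1.2)

The cyan torus was at about (2.2, 6.8) and moved to about (3.3, 5.6).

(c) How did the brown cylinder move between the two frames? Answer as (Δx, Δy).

(1.8, 2.9)

The brown cylinder was at about (11.9, 2.6) and moved to about (13.7, 5.5).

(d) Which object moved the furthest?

the brown cylinder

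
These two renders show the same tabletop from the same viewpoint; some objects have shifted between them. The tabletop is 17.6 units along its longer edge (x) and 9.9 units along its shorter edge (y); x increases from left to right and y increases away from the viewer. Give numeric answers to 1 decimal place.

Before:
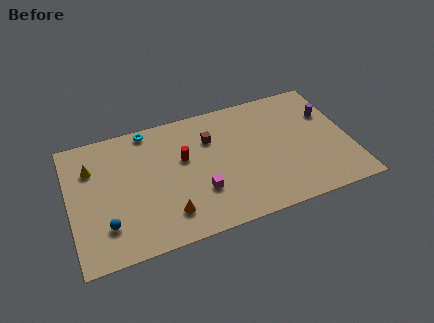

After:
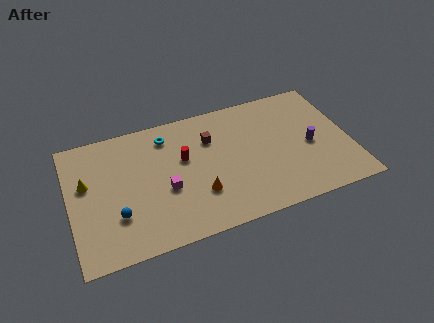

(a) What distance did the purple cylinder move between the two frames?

2.6

The purple cylinder moved from about (16.5, 6.7) to (15.1, 4.5), a distance of √(1.4² + 2.2²) ≈ 2.6.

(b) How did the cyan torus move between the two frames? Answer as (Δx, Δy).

(1.1, -0.9)

The cyan torus started near (5.2, 9.0) and ended near (6.3, 8.1).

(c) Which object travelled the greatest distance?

the purple cylinder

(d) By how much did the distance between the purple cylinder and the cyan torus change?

-2.0

They were about 11.5 units apart before and 9.5 after — 2.0 units closer together.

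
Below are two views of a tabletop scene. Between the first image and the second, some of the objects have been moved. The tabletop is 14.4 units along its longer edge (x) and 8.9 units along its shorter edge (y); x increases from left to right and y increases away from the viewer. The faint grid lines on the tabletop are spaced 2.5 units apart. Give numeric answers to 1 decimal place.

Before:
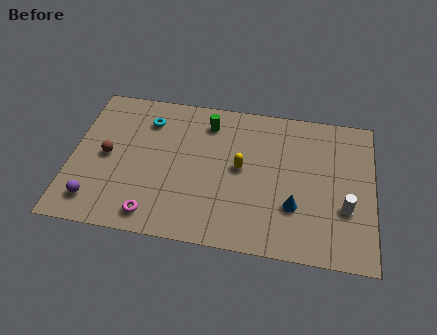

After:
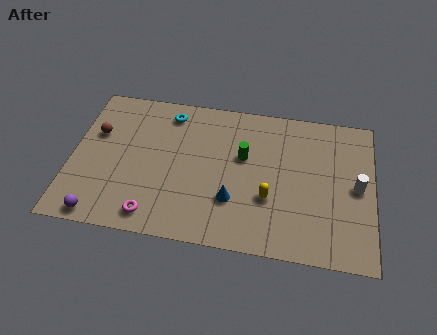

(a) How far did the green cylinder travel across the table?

2.5

The green cylinder was near (6.4, 7.2) before and (8.2, 5.4) after, so it travelled √(1.8² + 1.8²) ≈ 2.5 units.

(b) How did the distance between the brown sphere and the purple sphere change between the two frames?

+2.1

The distance was about 2.8 in the first image and 4.9 in the second, so they moved 2.1 units further apart.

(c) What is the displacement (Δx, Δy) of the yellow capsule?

(1.4, -1.6)

The yellow capsule started near (8.1, 4.7) and ended near (9.5, 3.1).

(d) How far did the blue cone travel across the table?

2.9

The blue cone moved from about (10.7, 2.8) to (7.8, 2.7), a distance of √(2.9² + 0.1²) ≈ 2.9.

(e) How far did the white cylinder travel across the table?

1.4

The white cylinder moved from about (13.1, 3.1) to (13.6, 4.4), a distance of √(0.5² + 1.3²) ≈ 1.4.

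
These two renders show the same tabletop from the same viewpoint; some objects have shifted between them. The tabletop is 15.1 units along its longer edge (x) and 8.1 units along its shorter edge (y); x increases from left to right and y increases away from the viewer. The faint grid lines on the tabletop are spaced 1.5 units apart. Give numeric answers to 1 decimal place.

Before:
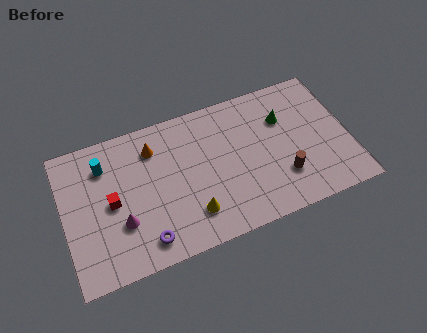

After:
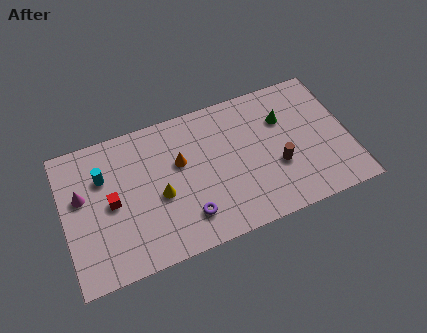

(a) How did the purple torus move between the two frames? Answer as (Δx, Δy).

(2.3, 0.5)

From the two frames, the purple torus sits at roughly (4.0, 1.3) before and (6.3, 1.8) after.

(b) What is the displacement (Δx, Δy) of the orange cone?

(1.3, -1.3)

The orange cone started near (4.9, 6.3) and ended near (6.2, 5.0).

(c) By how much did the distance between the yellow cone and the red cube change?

-2.0

Before: roughly 4.5 units apart; after: 2.5. That's 2.0 units closer together.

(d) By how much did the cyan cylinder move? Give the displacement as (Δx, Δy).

(-0.1, -0.6)

The cyan cylinder was at about (2.3, 6.2) and moved to about (2.2, 5.6).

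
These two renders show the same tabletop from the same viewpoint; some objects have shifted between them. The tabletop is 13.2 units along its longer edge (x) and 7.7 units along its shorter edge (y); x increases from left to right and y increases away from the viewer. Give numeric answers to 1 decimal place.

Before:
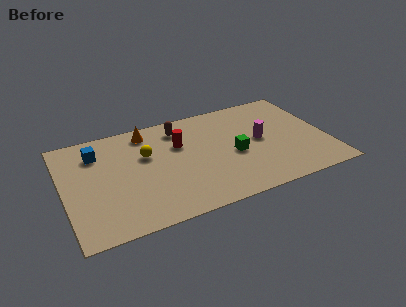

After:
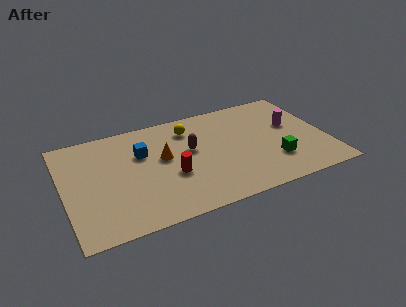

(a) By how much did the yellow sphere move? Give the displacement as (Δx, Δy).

(2.3, 1.2)

From the two frames, the yellow sphere sits at roughly (4.2, 4.9) before and (6.5, 6.1) after.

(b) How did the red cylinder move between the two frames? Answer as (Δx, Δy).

(-0.6, -2.1)

The red cylinder started near (5.9, 5.1) and ended near (5.3, 3.0).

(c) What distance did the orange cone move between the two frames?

2.3

The orange cone moved from about (4.4, 6.6) to (5.0, 4.4), a distance of √(0.6² + 2.2²) ≈ 2.3.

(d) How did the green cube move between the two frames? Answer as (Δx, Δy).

(1.9, -1.2)

The green cube started near (8.5, 3.4) and ended near (10.4, 2.2).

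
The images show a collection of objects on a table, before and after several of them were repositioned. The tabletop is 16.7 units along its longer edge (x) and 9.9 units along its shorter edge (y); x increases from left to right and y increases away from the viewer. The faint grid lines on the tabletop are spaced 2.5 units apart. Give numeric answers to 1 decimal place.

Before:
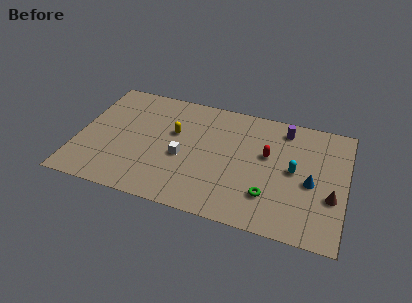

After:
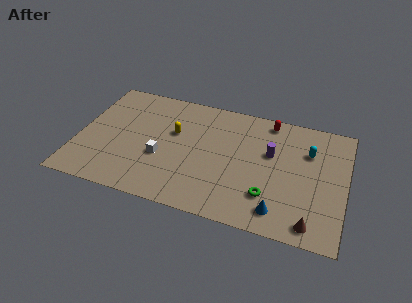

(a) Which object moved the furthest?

the blue cone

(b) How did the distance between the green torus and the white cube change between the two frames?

+1.2

They were about 5.7 units apart before and 6.9 after — 1.2 units further apart.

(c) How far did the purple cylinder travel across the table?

2.4

From (12.7, 8.4) to (12.0, 6.1), the purple cylinder covered √(0.7² + 2.3²) ≈ 2.4 units.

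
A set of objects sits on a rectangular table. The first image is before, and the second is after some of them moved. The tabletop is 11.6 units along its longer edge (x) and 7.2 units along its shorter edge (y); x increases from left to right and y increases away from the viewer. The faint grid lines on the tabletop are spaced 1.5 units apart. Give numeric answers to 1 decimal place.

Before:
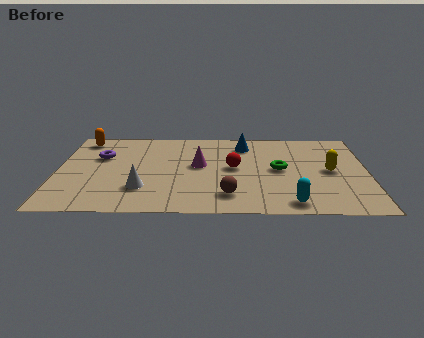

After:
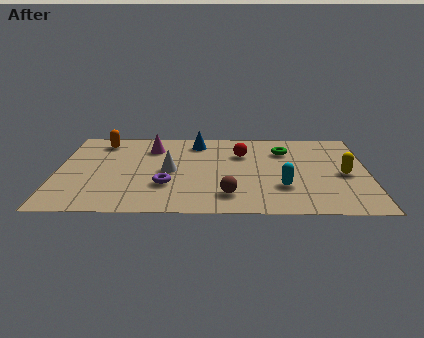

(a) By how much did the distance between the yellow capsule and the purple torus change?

-2.0

They were about 8.7 units apart before and 6.7 after — 2.0 units closer together.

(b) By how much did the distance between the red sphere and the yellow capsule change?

+0.6

They were about 3.6 units apart before and 4.2 after — 0.6 units further apart.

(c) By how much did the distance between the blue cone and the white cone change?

-2.7

They were about 5.4 units apart before and 2.7 after — 2.7 units closer together.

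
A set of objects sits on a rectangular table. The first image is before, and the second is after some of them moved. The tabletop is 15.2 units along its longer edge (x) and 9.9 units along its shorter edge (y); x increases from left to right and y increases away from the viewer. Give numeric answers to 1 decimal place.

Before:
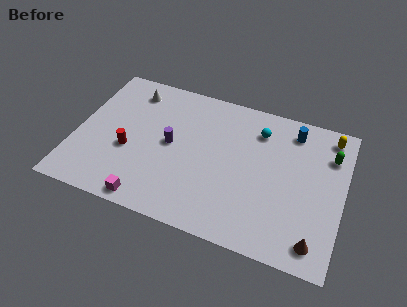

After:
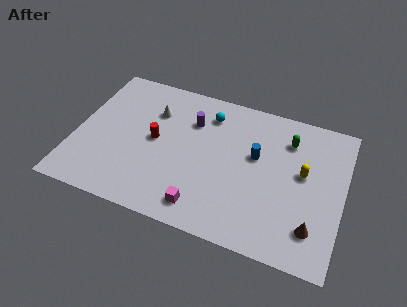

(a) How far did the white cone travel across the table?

1.8

The white cone was near (2.8, 8.2) before and (4.2, 7.1) after, so it travelled √(1.4² + 1.1²) ≈ 1.8 units.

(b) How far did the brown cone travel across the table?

0.8

The brown cone moved from about (13.9, 1.4) to (13.7, 2.2), a distance of √(0.2² + 0.8²) ≈ 0.8.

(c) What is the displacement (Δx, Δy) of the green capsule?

(-2.4, 0.3)

From the two frames, the green capsule sits at roughly (14.3, 7.3) before and (11.9, 7.6) after.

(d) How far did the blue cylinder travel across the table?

3.1

The blue cylinder was near (12.1, 8.3) before and (10.2, 5.9) after, so it travelled √(1.9² + 2.4²) ≈ 3.1 units.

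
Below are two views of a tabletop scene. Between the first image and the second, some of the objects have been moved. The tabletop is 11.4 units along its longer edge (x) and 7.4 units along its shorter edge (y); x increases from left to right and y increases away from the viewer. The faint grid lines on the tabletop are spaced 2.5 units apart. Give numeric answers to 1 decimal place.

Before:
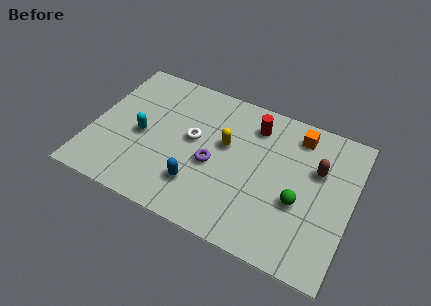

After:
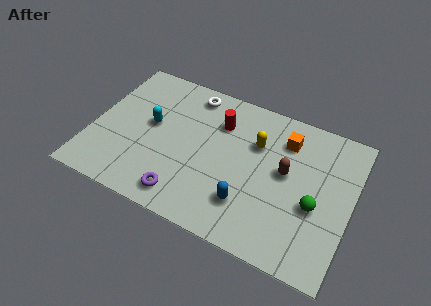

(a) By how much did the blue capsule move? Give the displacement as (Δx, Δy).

(2.2, 0.0)

The blue capsule started near (4.9, 1.9) and ended near (7.1, 1.9).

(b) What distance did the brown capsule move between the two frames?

1.5

The brown capsule was near (9.8, 4.8) before and (8.5, 4.1) after, so it travelled √(1.3² + 0.7²) ≈ 1.5 units.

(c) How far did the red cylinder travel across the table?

1.6

The red cylinder was near (6.9, 5.9) before and (5.4, 5.4) after, so it travelled √(1.5² + 0.5²) ≈ 1.6 units.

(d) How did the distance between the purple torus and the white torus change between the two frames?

+4.0

The distance was about 1.3 in the first image and 5.3 in the second, so they moved 4.0 units further apart.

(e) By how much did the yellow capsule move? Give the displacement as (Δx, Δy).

(1.3, 0.6)

The yellow capsule was at about (5.8, 4.4) and moved to about (7.1, 5.0).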